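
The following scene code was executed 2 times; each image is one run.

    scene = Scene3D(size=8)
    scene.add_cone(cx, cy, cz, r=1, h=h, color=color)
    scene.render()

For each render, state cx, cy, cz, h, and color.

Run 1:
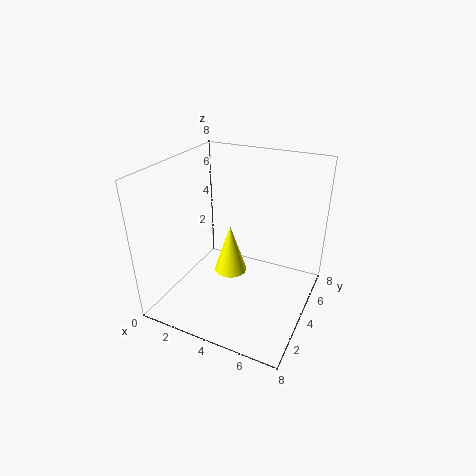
cx = 3, cy = 5, cz = 1, h = 3, color = 'yellow'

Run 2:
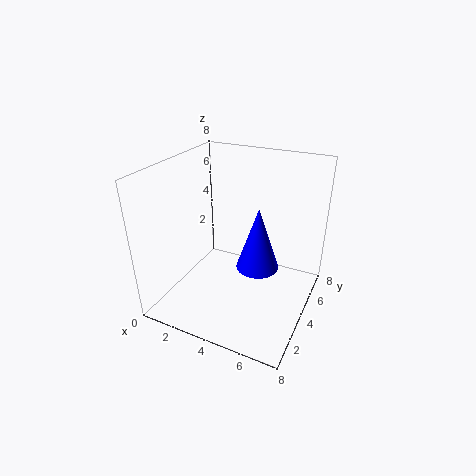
cx = 6, cy = 2, cz = 4, h = 3, color = 'blue'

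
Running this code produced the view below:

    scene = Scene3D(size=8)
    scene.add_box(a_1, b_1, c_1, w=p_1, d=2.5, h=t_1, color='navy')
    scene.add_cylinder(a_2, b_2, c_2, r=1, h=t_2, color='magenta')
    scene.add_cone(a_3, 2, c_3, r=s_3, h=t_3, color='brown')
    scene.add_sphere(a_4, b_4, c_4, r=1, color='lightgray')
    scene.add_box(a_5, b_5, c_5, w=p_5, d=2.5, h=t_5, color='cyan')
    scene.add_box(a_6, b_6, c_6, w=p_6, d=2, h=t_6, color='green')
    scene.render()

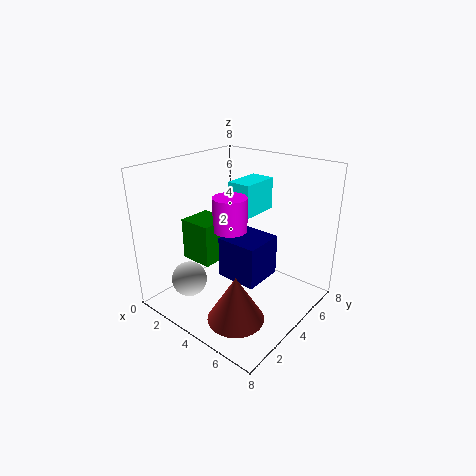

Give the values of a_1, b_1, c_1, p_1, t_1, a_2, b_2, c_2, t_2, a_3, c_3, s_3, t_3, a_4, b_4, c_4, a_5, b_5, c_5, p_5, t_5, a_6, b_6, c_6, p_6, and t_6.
a_1 = 2.5, b_1 = 4, c_1 = 1, p_1 = 2.5, t_1 = 2.5, a_2 = 3, b_2 = 4.5, c_2 = 4, t_2 = 2, a_3 = 5.5, c_3 = 0.5, s_3 = 1.5, t_3 = 2.5, a_4 = 2, b_4 = 2, c_4 = 1.5, a_5 = 2, b_5 = 5.5, c_5 = 4.5, p_5 = 1.5, t_5 = 2, a_6 = 0.5, b_6 = 3, c_6 = 2, p_6 = 2, t_6 = 2.5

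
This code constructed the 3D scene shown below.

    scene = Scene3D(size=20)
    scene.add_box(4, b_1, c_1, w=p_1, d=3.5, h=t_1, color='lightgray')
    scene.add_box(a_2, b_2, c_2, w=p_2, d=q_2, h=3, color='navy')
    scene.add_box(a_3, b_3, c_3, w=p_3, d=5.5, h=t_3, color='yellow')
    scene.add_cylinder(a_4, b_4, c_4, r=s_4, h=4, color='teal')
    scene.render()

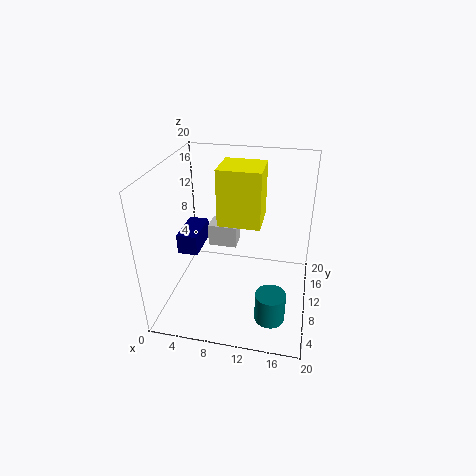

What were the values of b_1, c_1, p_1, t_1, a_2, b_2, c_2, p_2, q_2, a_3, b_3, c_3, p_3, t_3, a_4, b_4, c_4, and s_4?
b_1 = 15; c_1 = 5; p_1 = 4.5; t_1 = 3.5; a_2 = 1; b_2 = 9.5; c_2 = 6.5; p_2 = 3; q_2 = 6; a_3 = 7; b_3 = 10; c_3 = 11.5; p_3 = 6; t_3 = 8; a_4 = 15.5; b_4 = 4.5; c_4 = 1.5; s_4 = 2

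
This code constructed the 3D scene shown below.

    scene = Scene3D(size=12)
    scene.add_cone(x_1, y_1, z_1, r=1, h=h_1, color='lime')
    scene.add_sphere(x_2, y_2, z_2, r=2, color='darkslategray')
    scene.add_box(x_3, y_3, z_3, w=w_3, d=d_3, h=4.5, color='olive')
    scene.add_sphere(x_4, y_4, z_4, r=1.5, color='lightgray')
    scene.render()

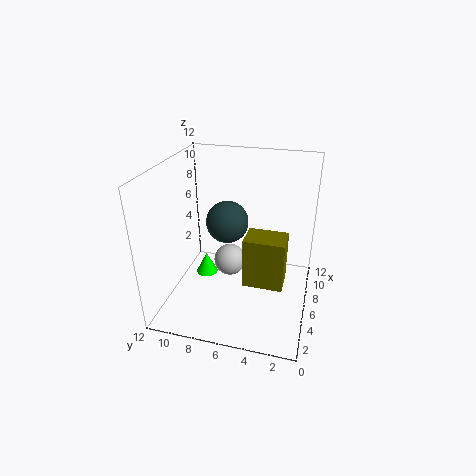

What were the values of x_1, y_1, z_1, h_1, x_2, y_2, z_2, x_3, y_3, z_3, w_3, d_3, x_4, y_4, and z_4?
x_1 = 7.5
y_1 = 9.5
z_1 = 1
h_1 = 2
x_2 = 9.5
y_2 = 8
z_2 = 5.5
x_3 = 5.5
y_3 = 2
z_3 = 1.5
w_3 = 2.5
d_3 = 3.5
x_4 = 8.5
y_4 = 7.5
z_4 = 2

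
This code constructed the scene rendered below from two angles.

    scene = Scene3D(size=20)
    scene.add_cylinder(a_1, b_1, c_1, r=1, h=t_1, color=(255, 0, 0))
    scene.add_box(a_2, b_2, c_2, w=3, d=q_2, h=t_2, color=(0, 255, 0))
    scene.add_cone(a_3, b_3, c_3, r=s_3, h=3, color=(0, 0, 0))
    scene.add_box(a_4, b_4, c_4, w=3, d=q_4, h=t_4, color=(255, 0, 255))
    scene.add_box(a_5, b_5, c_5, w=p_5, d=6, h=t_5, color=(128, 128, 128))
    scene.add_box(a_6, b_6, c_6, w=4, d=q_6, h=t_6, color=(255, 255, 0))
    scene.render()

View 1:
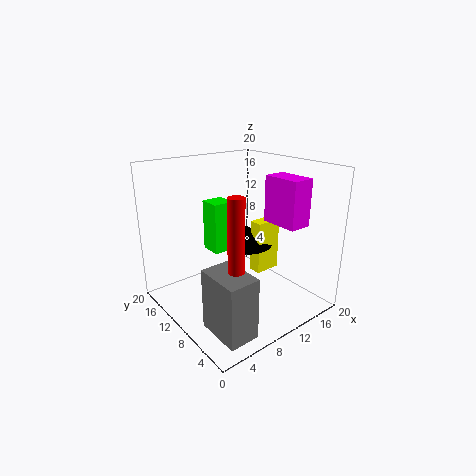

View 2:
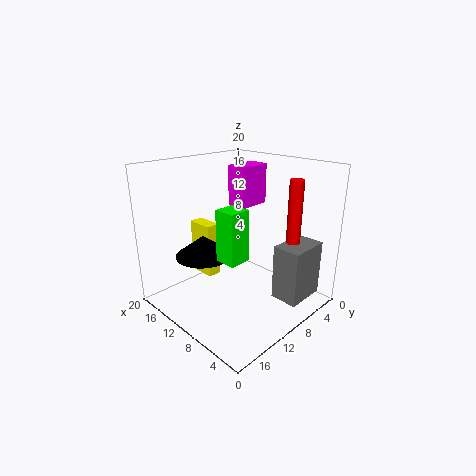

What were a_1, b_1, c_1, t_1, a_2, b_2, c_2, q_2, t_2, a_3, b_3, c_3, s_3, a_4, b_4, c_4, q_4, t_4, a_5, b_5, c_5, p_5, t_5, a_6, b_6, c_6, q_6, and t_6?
a_1 = 5; b_1 = 4; c_1 = 8; t_1 = 10; a_2 = 7; b_2 = 11; c_2 = 8; q_2 = 3; t_2 = 7; a_3 = 14; b_3 = 13; c_3 = 7; s_3 = 4; a_4 = 12; b_4 = 2; c_4 = 13; q_4 = 5; t_4 = 6; a_5 = 2; b_5 = 1; c_5 = 1; p_5 = 4; t_5 = 8; a_6 = 14; b_6 = 10; c_6 = 3; q_6 = 2; t_6 = 8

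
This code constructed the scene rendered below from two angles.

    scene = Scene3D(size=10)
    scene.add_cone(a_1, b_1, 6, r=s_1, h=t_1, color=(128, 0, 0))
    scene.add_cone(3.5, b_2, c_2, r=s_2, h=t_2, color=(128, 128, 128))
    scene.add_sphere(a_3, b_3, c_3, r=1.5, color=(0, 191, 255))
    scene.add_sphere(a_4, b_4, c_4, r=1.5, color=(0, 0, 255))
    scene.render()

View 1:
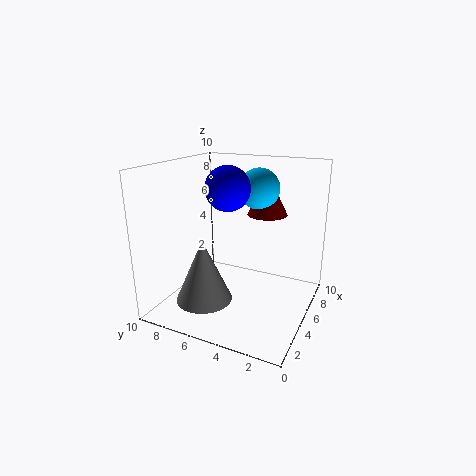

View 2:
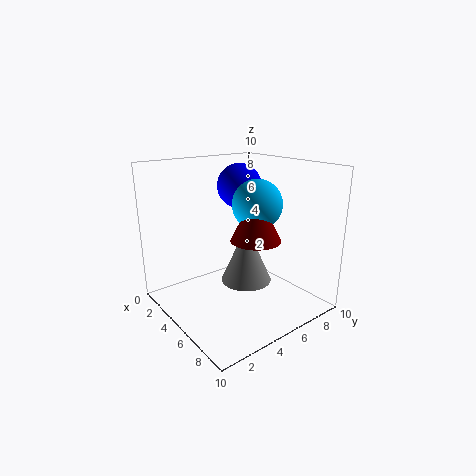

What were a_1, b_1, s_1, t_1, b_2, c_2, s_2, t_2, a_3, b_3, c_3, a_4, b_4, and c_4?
a_1 = 8; b_1 = 4; s_1 = 1.5; t_1 = 3; b_2 = 7; c_2 = 0.5; s_2 = 2; t_2 = 4.5; a_3 = 7.5; b_3 = 4.5; c_3 = 8; a_4 = 4.5; b_4 = 5.5; c_4 = 8.5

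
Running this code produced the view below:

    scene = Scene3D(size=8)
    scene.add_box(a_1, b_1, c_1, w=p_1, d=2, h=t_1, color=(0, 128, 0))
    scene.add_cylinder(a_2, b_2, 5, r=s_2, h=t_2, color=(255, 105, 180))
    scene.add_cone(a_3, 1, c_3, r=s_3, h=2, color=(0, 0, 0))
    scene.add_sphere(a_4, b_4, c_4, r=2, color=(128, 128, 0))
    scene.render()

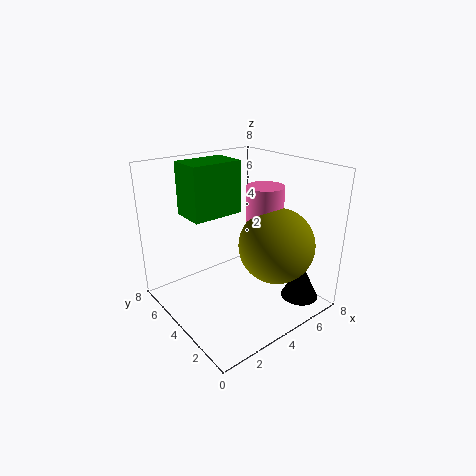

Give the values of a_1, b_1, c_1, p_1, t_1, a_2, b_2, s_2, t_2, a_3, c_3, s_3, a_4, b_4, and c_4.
a_1 = 2
b_1 = 5
c_1 = 5
p_1 = 3
t_1 = 3
a_2 = 5
b_2 = 3
s_2 = 1
t_2 = 2
a_3 = 6
c_3 = 1
s_3 = 1
a_4 = 5
b_4 = 2
c_4 = 4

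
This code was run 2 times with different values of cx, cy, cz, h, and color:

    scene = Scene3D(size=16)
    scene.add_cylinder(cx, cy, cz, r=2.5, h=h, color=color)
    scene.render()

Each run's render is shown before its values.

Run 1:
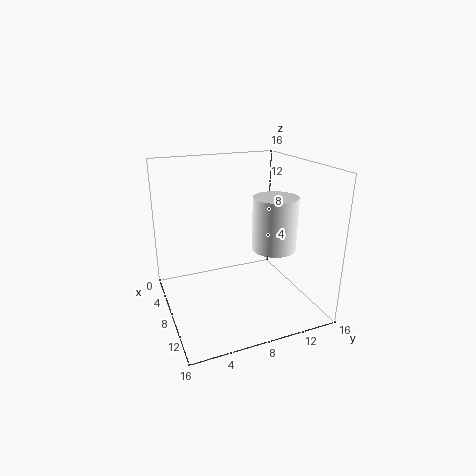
cx = 9
cy = 12
cz = 6.5
h = 6
color = 'white'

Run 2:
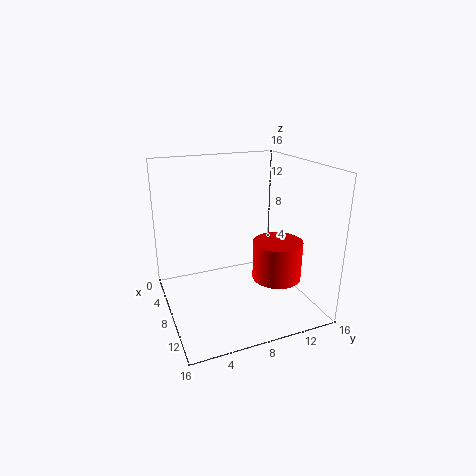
cx = 12.5
cy = 10.5
cz = 5
h = 4
color = 'red'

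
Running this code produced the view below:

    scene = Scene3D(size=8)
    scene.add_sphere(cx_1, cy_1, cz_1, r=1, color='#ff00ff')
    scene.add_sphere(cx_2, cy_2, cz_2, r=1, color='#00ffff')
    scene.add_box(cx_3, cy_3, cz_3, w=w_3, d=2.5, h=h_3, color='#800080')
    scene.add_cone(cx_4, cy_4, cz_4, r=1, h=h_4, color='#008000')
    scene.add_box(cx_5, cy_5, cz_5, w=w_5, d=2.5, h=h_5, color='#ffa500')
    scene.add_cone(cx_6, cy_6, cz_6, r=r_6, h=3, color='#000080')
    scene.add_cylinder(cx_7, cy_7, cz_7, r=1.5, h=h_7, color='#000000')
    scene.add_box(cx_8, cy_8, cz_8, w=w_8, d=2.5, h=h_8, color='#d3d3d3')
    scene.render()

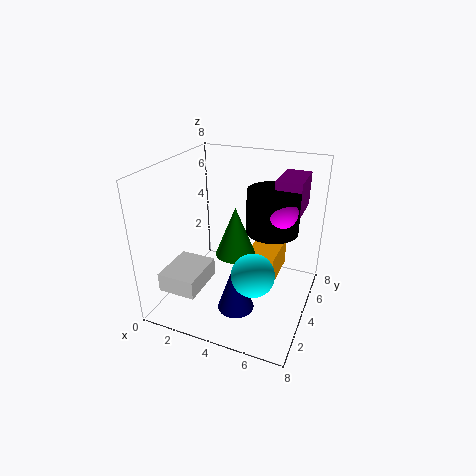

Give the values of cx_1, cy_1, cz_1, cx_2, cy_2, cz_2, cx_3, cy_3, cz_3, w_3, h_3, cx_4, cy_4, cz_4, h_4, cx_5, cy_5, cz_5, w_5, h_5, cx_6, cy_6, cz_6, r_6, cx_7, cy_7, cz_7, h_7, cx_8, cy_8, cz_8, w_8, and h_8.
cx_1 = 6, cy_1 = 5, cz_1 = 5.5, cx_2 = 6, cy_2 = 1, cz_2 = 4, cx_3 = 5.5, cy_3 = 5.5, cz_3 = 5, w_3 = 1.5, h_3 = 2, cx_4 = 4.5, cy_4 = 2.5, cz_4 = 4, h_4 = 2.5, cx_5 = 5, cy_5 = 2.5, cz_5 = 2.5, w_5 = 1.5, h_5 = 1.5, cx_6 = 4.5, cy_6 = 2.5, cz_6 = 0.5, r_6 = 1, cx_7 = 5.5, cy_7 = 5.5, cz_7 = 4, h_7 = 2.5, cx_8 = 1, cy_8 = 0.5, cz_8 = 2, w_8 = 2, h_8 = 1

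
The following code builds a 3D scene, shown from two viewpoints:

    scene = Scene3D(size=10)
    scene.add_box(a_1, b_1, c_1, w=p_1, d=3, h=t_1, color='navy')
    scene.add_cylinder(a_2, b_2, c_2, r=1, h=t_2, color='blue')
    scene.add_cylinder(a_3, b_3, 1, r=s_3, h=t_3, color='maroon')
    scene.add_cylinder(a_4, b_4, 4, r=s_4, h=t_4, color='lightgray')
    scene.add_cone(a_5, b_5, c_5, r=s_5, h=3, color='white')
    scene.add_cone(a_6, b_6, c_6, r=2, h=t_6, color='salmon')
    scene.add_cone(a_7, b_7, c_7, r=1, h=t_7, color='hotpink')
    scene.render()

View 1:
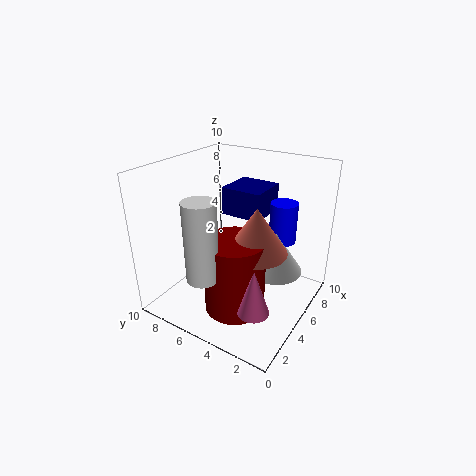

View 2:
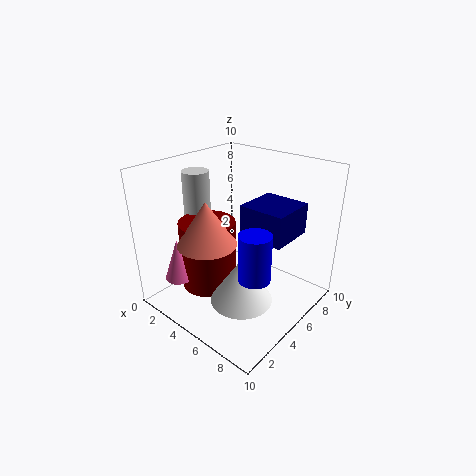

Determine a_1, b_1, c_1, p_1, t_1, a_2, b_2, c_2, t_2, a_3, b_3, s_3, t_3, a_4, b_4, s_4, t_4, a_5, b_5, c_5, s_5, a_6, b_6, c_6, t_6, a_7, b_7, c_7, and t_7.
a_1 = 6; b_1 = 4; c_1 = 6; p_1 = 3; t_1 = 2; a_2 = 8; b_2 = 3; c_2 = 4; t_2 = 3; a_3 = 3; b_3 = 4; s_3 = 2; t_3 = 5; a_4 = 1; b_4 = 5; s_4 = 1; t_4 = 5; a_5 = 7; b_5 = 3; c_5 = 2; s_5 = 2; a_6 = 4; b_6 = 3; c_6 = 5; t_6 = 3; a_7 = 2; b_7 = 2; c_7 = 2; t_7 = 3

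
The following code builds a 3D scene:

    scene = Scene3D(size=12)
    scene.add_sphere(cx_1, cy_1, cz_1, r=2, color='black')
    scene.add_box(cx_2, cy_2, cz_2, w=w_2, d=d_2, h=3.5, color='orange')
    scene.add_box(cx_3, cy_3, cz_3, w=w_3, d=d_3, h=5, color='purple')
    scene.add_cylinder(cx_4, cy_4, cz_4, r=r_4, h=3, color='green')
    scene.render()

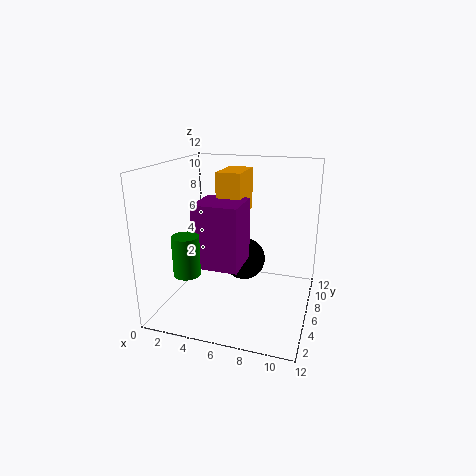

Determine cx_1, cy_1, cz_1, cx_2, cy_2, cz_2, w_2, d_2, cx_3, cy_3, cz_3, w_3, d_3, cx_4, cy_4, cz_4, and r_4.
cx_1 = 5.5
cy_1 = 9.5
cz_1 = 2.5
cx_2 = 4.5
cy_2 = 5
cz_2 = 8
w_2 = 2
d_2 = 3.5
cx_3 = 3.5
cy_3 = 2.5
cz_3 = 4.5
w_3 = 3.5
d_3 = 3.5
cx_4 = 3.5
cy_4 = 1.5
cz_4 = 4.5
r_4 = 1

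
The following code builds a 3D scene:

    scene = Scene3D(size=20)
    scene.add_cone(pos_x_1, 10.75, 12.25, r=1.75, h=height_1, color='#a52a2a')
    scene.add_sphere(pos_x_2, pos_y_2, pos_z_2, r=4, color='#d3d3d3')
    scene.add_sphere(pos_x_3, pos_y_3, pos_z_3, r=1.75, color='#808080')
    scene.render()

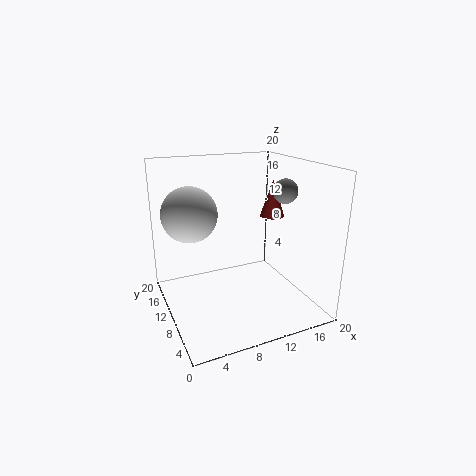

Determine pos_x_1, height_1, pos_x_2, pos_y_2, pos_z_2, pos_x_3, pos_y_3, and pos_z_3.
pos_x_1 = 15.75
height_1 = 5.25
pos_x_2 = 4.5
pos_y_2 = 14.5
pos_z_2 = 12.75
pos_x_3 = 17
pos_y_3 = 9.5
pos_z_3 = 16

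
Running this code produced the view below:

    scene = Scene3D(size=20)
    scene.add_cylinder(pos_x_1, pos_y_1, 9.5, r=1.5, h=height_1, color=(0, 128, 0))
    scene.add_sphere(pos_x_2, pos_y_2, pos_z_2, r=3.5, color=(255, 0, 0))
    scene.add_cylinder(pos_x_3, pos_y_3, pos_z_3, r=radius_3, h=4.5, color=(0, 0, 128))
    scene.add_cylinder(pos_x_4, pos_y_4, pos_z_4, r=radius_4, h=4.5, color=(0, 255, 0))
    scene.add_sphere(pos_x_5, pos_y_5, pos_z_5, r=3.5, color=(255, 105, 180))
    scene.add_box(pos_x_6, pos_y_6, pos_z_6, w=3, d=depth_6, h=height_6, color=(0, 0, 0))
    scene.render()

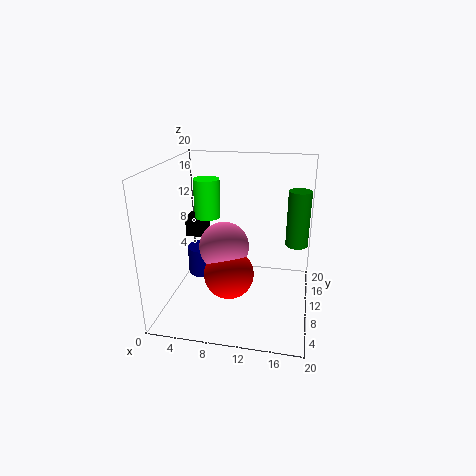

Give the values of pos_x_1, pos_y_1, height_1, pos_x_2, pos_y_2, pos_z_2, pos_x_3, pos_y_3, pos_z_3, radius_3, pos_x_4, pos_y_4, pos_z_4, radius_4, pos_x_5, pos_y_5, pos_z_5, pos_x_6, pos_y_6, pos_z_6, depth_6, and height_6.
pos_x_1 = 18; pos_y_1 = 10.5; height_1 = 7.5; pos_x_2 = 9; pos_y_2 = 8.5; pos_z_2 = 5; pos_x_3 = 3; pos_y_3 = 15.5; pos_z_3 = 1; radius_3 = 2.5; pos_x_4 = 7.5; pos_y_4 = 4.5; pos_z_4 = 15; radius_4 = 1.5; pos_x_5 = 8; pos_y_5 = 10; pos_z_5 = 8.5; pos_x_6 = 1; pos_y_6 = 13.5; pos_z_6 = 8; depth_6 = 3; height_6 = 3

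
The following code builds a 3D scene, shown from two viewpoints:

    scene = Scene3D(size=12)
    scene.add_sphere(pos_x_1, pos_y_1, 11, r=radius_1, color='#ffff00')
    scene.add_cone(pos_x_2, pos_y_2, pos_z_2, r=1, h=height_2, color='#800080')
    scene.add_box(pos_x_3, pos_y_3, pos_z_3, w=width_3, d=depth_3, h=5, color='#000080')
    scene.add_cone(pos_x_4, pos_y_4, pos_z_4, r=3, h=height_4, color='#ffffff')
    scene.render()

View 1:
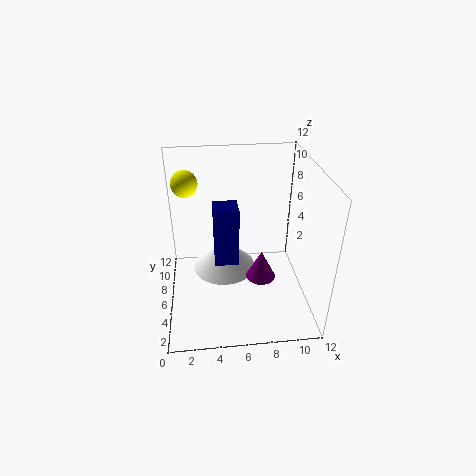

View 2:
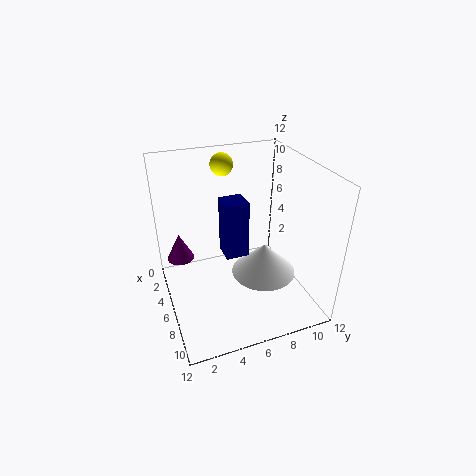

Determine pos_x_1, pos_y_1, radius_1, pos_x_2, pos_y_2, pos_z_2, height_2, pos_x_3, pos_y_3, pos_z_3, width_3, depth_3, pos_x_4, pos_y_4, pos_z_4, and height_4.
pos_x_1 = 2; pos_y_1 = 6; radius_1 = 1; pos_x_2 = 7; pos_y_2 = 1; pos_z_2 = 6; height_2 = 2; pos_x_3 = 4; pos_y_3 = 5; pos_z_3 = 4; width_3 = 2; depth_3 = 2; pos_x_4 = 5; pos_y_4 = 9; pos_z_4 = 1; height_4 = 3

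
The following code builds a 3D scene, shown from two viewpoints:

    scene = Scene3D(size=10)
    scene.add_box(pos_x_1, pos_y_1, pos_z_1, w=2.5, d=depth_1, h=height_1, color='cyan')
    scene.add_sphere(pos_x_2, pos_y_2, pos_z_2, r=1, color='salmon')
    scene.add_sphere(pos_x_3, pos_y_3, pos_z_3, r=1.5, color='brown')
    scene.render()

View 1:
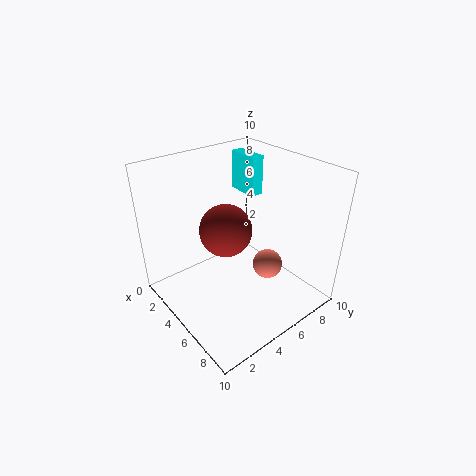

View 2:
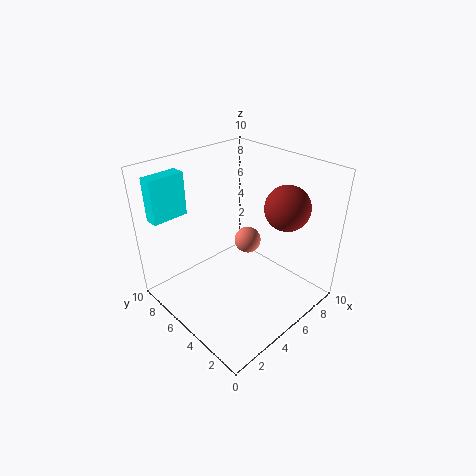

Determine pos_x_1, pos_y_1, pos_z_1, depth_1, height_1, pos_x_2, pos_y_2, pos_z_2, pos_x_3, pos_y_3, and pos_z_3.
pos_x_1 = 0.5, pos_y_1 = 8, pos_z_1 = 6.5, depth_1 = 1, height_1 = 3, pos_x_2 = 7, pos_y_2 = 6, pos_z_2 = 3.5, pos_x_3 = 7, pos_y_3 = 2.5, pos_z_3 = 7.5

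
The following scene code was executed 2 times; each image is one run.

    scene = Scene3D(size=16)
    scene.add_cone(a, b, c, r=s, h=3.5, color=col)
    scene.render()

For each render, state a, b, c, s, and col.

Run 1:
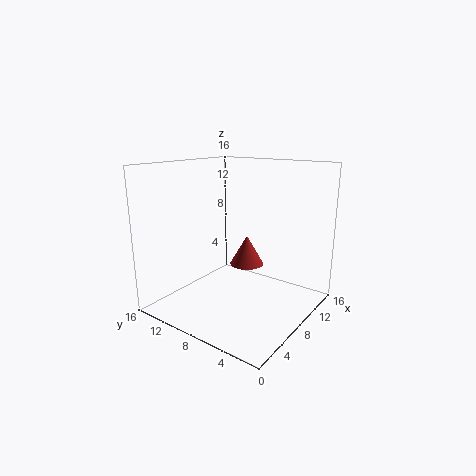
a = 10.5
b = 8.5
c = 4
s = 2
col = 'brown'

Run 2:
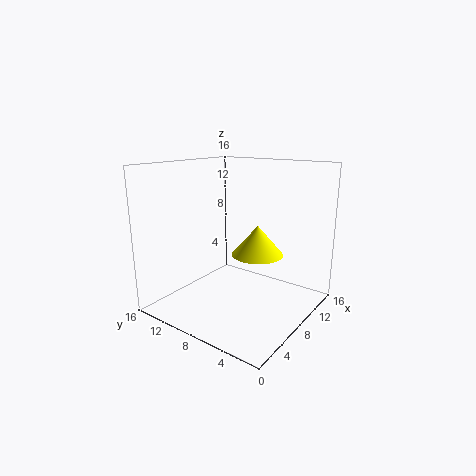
a = 10.5
b = 7
c = 5.5
s = 3
col = 'yellow'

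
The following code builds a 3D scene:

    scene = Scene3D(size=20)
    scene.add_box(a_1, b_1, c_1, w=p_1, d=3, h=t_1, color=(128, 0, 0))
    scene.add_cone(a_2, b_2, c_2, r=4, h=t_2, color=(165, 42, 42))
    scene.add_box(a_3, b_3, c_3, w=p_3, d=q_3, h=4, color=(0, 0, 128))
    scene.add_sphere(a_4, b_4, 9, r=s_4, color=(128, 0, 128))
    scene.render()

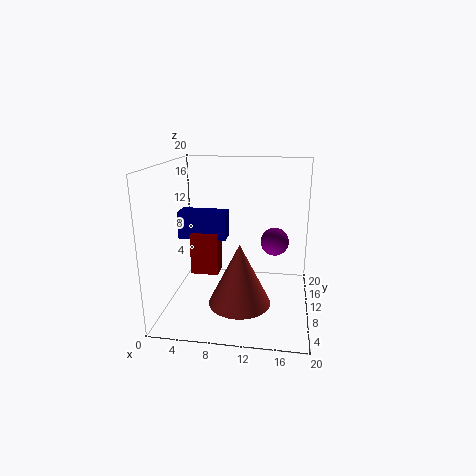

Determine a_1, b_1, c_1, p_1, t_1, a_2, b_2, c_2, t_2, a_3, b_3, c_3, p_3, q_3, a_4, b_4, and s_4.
a_1 = 3; b_1 = 10; c_1 = 4; p_1 = 4; t_1 = 6; a_2 = 11; b_2 = 5; c_2 = 3; t_2 = 8; a_3 = 1; b_3 = 11; c_3 = 9; p_3 = 7; q_3 = 3; a_4 = 15; b_4 = 12; s_4 = 2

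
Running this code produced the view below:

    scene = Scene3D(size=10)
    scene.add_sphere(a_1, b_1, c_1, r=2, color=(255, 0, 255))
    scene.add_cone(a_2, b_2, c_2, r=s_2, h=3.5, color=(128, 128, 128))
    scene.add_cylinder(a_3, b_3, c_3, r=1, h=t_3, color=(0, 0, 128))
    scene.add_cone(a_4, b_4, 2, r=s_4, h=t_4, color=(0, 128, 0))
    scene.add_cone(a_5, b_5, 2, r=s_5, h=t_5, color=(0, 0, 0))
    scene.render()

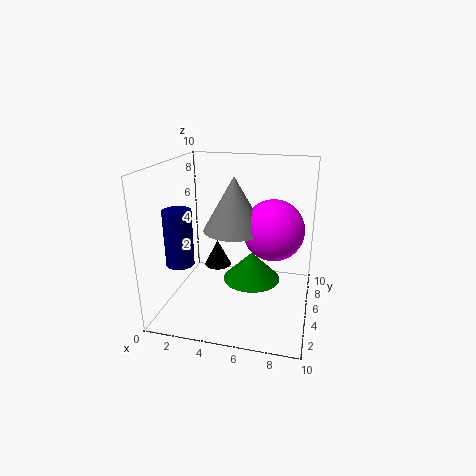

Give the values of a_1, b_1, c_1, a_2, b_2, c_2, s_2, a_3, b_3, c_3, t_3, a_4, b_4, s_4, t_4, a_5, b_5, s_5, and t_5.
a_1 = 7.5
b_1 = 4.5
c_1 = 6
a_2 = 5
b_2 = 4
c_2 = 6
s_2 = 2
a_3 = 1
b_3 = 4
c_3 = 3
t_3 = 4
a_4 = 6
b_4 = 5
s_4 = 2
t_4 = 2
a_5 = 3
b_5 = 6.5
s_5 = 1
t_5 = 2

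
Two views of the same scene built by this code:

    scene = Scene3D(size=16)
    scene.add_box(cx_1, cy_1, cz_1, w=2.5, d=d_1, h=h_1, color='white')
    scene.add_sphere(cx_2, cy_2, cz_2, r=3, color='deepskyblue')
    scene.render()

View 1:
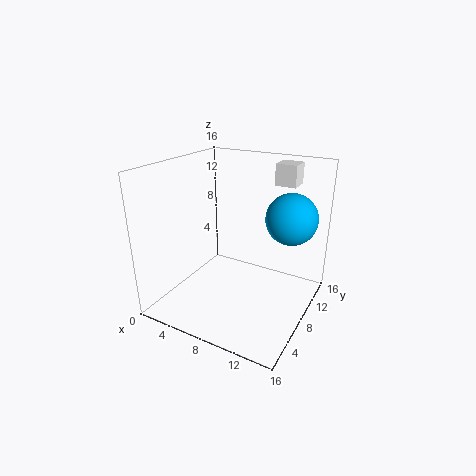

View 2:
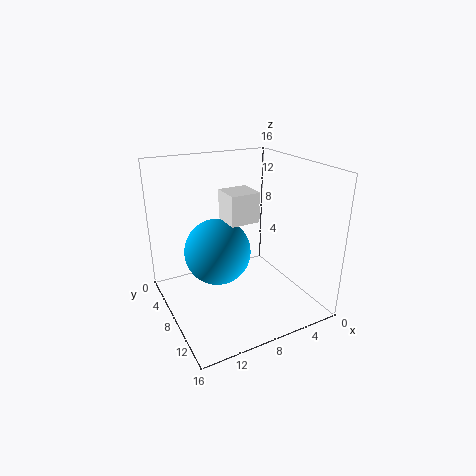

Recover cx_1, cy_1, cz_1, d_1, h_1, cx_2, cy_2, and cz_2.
cx_1 = 10
cy_1 = 13
cz_1 = 13
d_1 = 2.5
h_1 = 2.5
cx_2 = 12.5
cy_2 = 12.5
cz_2 = 9.5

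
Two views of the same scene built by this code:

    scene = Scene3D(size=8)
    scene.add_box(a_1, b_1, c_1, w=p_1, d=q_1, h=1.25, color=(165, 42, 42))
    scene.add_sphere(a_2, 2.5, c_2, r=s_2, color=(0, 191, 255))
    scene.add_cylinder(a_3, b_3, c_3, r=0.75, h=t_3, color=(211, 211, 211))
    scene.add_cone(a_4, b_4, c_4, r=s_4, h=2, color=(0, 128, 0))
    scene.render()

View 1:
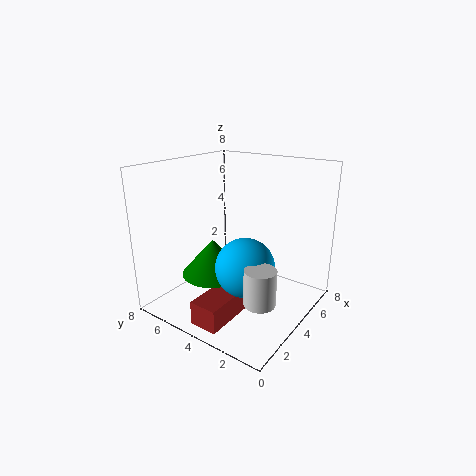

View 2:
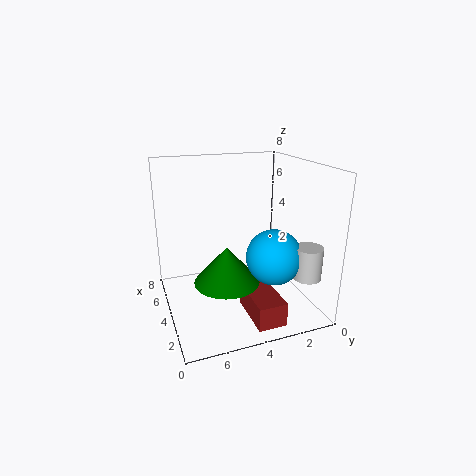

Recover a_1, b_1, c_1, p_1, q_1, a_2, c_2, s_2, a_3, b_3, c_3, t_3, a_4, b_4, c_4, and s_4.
a_1 = 0.25
b_1 = 2.75
c_1 = 0.5
p_1 = 2.75
q_1 = 1.5
a_2 = 2.5
c_2 = 3.25
s_2 = 1.5
a_3 = 1.5
b_3 = 1
c_3 = 2.25
t_3 = 1.75
a_4 = 3
b_4 = 5
c_4 = 2
s_4 = 1.75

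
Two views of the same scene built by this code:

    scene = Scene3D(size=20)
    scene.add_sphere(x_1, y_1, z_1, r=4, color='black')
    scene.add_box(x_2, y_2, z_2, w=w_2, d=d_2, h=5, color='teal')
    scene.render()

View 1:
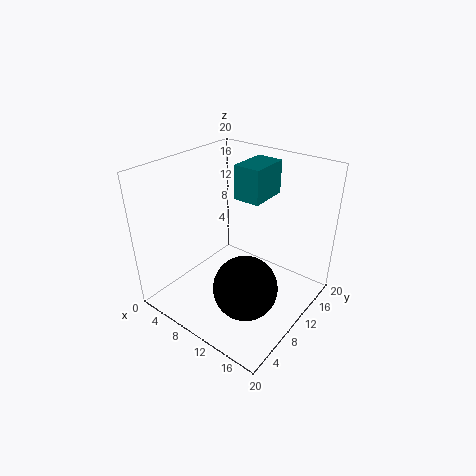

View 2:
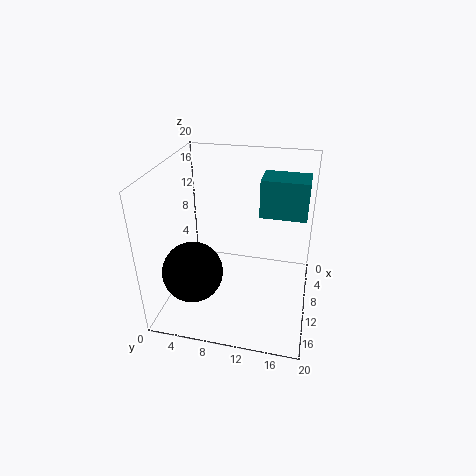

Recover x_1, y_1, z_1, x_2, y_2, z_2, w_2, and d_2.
x_1 = 15; y_1 = 5; z_1 = 7; x_2 = 7; y_2 = 13; z_2 = 14; w_2 = 4; d_2 = 6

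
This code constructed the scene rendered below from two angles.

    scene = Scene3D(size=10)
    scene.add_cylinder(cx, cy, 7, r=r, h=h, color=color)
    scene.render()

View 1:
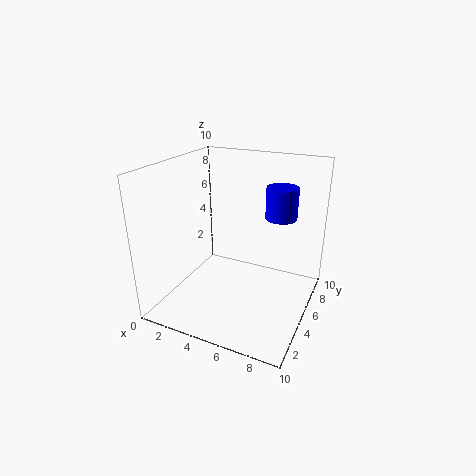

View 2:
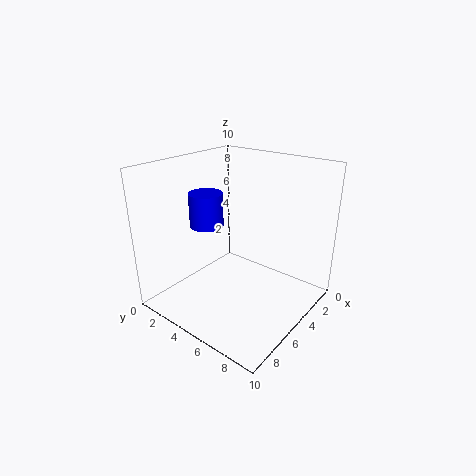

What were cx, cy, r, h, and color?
cx = 8; cy = 5; r = 1; h = 2; color = 'blue'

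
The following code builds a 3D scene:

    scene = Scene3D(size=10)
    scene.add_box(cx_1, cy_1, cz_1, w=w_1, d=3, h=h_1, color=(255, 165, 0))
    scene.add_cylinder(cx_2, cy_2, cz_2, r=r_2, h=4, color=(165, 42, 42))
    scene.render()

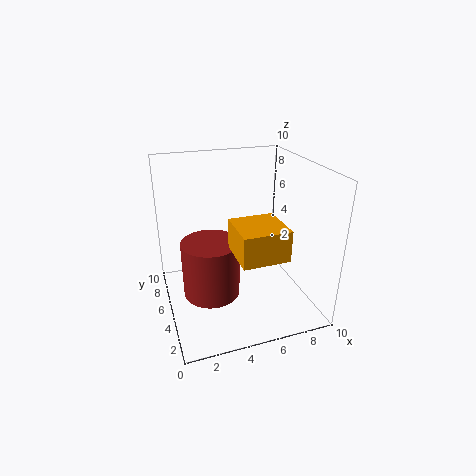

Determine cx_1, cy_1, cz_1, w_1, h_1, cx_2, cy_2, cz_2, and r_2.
cx_1 = 4, cy_1 = 1, cz_1 = 5, w_1 = 3, h_1 = 2, cx_2 = 3, cy_2 = 5, cz_2 = 1, r_2 = 2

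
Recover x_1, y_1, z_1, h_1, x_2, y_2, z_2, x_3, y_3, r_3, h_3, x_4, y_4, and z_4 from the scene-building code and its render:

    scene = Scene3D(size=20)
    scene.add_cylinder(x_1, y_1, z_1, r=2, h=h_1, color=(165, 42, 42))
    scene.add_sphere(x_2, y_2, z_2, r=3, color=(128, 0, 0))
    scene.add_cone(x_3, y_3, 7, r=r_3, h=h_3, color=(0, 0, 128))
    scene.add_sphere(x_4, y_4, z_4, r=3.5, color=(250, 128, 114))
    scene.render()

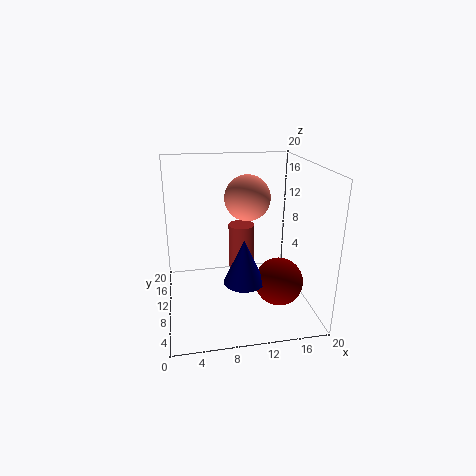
x_1 = 11.5
y_1 = 15
z_1 = 3
h_1 = 7
x_2 = 14
y_2 = 3.5
z_2 = 6.5
x_3 = 9.5
y_3 = 3.5
r_3 = 2.5
h_3 = 5.5
x_4 = 12.5
y_4 = 15.5
z_4 = 14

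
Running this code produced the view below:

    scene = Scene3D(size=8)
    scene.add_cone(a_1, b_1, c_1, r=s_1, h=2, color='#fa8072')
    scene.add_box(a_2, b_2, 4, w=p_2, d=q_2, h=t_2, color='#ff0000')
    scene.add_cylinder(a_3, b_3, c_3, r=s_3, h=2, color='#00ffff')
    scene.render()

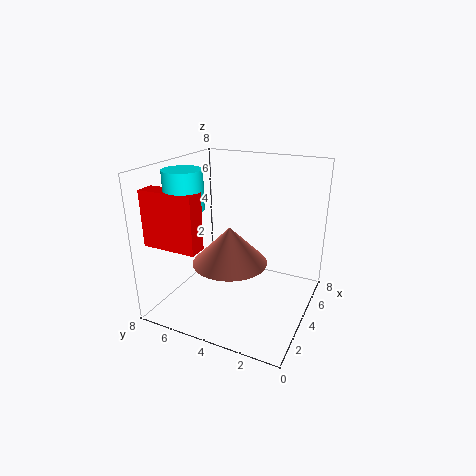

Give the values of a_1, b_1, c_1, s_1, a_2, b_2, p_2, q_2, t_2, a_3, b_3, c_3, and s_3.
a_1 = 3, b_1 = 4, c_1 = 3, s_1 = 2, a_2 = 1, b_2 = 5, p_2 = 1, q_2 = 3, t_2 = 3, a_3 = 2, b_3 = 6, c_3 = 6, s_3 = 1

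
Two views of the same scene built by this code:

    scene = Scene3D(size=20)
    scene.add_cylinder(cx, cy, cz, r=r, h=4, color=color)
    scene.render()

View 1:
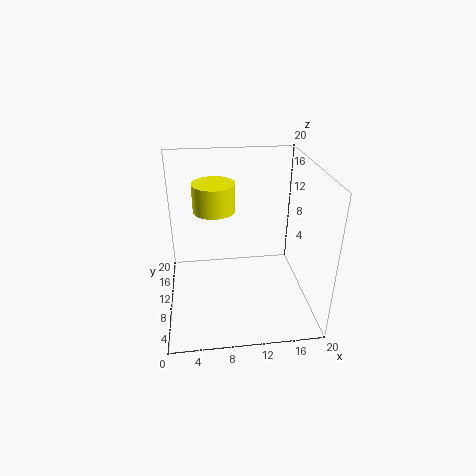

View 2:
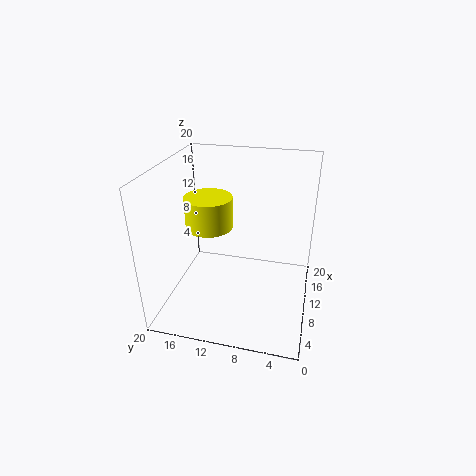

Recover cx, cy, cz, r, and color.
cx = 7, cy = 13, cz = 13, r = 3, color = 'yellow'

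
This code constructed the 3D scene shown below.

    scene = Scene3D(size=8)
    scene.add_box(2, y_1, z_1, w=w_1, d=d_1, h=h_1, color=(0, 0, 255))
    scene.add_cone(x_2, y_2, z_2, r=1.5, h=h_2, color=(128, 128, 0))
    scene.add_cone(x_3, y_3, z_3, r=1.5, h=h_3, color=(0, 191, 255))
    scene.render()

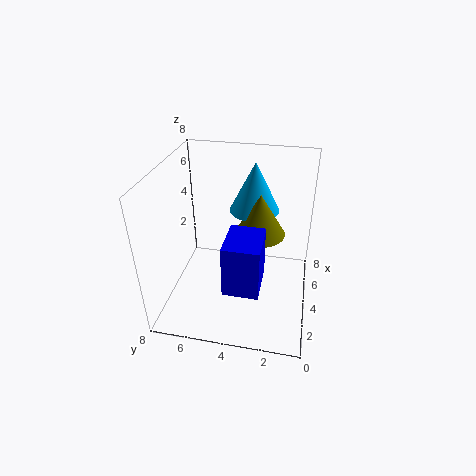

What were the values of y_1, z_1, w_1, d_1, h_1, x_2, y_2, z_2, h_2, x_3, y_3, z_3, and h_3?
y_1 = 2.5, z_1 = 1.5, w_1 = 2.5, d_1 = 2, h_1 = 3, x_2 = 5.5, y_2 = 3, z_2 = 3.5, h_2 = 2.5, x_3 = 6.5, y_3 = 3.5, z_3 = 4.5, h_3 = 3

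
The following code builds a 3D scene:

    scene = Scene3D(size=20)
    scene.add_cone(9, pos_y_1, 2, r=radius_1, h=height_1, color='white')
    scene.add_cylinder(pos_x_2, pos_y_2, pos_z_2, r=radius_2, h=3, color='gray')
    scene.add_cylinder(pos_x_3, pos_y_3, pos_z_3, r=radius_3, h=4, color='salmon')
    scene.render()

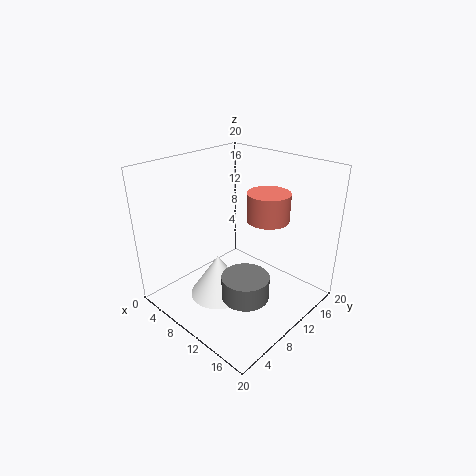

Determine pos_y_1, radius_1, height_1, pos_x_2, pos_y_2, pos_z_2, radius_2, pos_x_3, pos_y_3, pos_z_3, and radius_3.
pos_y_1 = 7
radius_1 = 4
height_1 = 6
pos_x_2 = 15
pos_y_2 = 6
pos_z_2 = 5
radius_2 = 3
pos_x_3 = 12
pos_y_3 = 14
pos_z_3 = 12
radius_3 = 3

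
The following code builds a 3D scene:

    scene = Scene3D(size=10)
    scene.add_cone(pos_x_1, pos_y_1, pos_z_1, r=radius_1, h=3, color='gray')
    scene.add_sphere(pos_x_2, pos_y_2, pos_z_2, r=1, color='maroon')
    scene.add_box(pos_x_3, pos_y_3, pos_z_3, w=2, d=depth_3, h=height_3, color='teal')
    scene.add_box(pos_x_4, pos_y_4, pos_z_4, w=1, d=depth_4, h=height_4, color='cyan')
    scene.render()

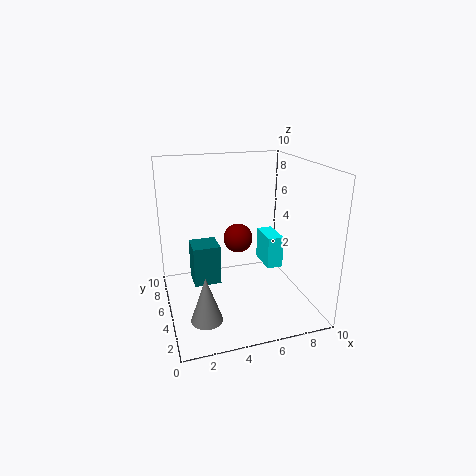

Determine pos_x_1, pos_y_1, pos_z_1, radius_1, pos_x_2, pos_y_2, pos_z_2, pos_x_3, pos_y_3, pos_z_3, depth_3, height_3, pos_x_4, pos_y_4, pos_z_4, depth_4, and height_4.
pos_x_1 = 2
pos_y_1 = 2
pos_z_1 = 1
radius_1 = 1
pos_x_2 = 5
pos_y_2 = 5
pos_z_2 = 5
pos_x_3 = 2
pos_y_3 = 6
pos_z_3 = 1
depth_3 = 2
height_3 = 3
pos_x_4 = 6
pos_y_4 = 2
pos_z_4 = 4
depth_4 = 2
height_4 = 2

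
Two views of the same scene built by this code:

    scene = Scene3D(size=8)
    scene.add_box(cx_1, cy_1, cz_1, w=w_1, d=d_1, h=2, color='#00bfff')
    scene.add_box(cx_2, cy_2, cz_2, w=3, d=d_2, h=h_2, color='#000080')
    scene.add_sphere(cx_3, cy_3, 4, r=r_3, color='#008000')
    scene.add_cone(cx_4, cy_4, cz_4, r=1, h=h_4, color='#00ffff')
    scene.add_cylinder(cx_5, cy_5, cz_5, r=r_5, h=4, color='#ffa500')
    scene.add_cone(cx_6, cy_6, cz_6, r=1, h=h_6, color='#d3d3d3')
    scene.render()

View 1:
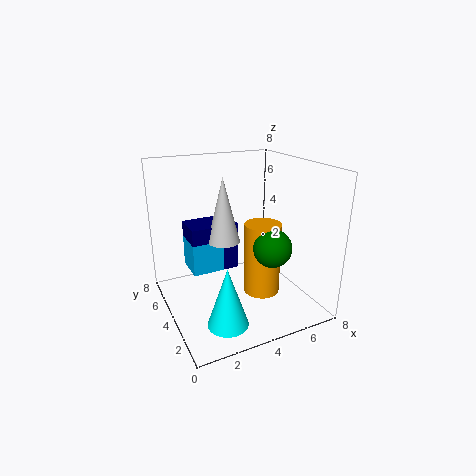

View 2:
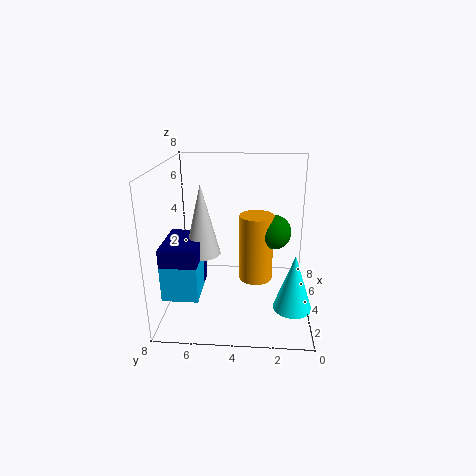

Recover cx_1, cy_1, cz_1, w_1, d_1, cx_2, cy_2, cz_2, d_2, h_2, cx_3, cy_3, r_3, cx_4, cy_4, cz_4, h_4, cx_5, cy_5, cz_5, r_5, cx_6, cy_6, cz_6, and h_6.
cx_1 = 2, cy_1 = 6, cz_1 = 1, w_1 = 2, d_1 = 2, cx_2 = 2, cy_2 = 6, cz_2 = 1, d_2 = 2, h_2 = 3, cx_3 = 5, cy_3 = 2, r_3 = 1, cx_4 = 2, cy_4 = 1, cz_4 = 1, h_4 = 3, cx_5 = 5, cy_5 = 3, cz_5 = 1, r_5 = 1, cx_6 = 4, cy_6 = 6, cz_6 = 3, h_6 = 4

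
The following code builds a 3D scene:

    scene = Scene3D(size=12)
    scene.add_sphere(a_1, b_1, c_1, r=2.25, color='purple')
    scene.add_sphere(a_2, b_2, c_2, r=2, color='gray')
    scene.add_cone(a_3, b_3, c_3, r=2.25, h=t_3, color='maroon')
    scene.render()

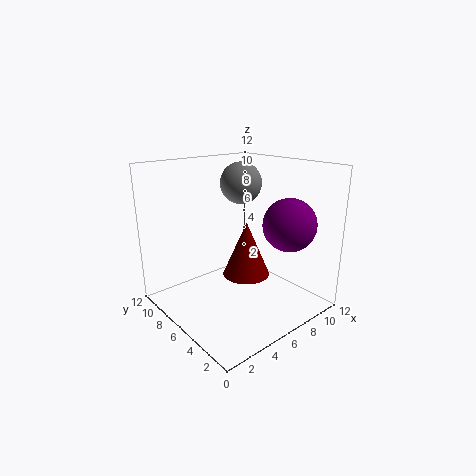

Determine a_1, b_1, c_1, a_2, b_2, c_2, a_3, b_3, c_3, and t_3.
a_1 = 9.5
b_1 = 3.5
c_1 = 7
a_2 = 9.75
b_2 = 10
c_2 = 9.5
a_3 = 8.75
b_3 = 8
c_3 = 1
t_3 = 5.25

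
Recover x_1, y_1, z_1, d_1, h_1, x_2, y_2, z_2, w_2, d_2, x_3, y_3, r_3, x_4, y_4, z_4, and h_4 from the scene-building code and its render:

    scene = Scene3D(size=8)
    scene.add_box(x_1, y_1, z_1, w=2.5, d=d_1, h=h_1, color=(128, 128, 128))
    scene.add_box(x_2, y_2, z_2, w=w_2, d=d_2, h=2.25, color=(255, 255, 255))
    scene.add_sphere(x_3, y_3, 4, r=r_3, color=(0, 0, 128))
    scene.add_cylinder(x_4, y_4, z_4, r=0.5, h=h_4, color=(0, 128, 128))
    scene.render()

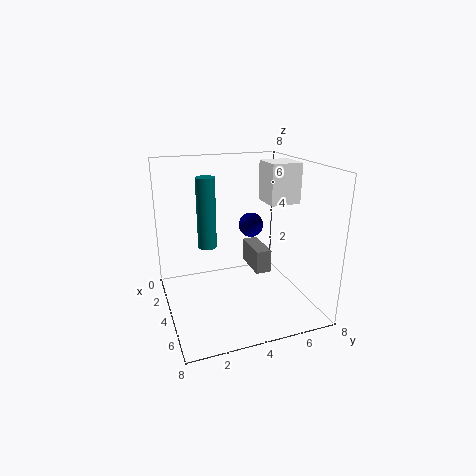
x_1 = 0.25, y_1 = 5.75, z_1 = 0.75, d_1 = 1, h_1 = 1.5, x_2 = 2.75, y_2 = 5.75, z_2 = 5.75, w_2 = 1.75, d_2 = 1.75, x_3 = 2.25, y_3 = 5.5, r_3 = 0.75, x_4 = 4, y_4 = 2.25, z_4 = 3.75, h_4 = 3.75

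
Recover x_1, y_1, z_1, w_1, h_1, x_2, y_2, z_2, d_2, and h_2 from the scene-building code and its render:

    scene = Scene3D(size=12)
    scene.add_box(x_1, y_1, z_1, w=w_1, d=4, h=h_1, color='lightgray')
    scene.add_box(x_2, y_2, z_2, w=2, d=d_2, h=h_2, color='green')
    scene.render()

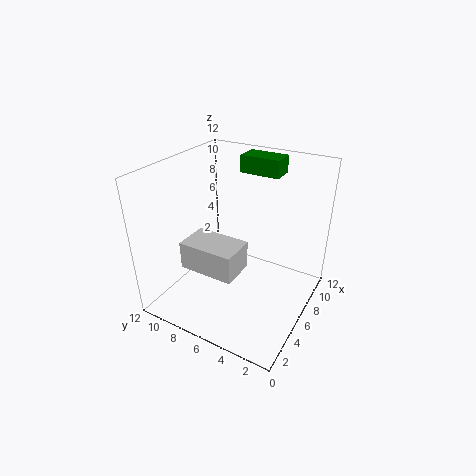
x_1 = 0.5, y_1 = 3.5, z_1 = 6, w_1 = 2.5, h_1 = 2, x_2 = 9, y_2 = 4, z_2 = 10.5, d_2 = 3.5, h_2 = 1.5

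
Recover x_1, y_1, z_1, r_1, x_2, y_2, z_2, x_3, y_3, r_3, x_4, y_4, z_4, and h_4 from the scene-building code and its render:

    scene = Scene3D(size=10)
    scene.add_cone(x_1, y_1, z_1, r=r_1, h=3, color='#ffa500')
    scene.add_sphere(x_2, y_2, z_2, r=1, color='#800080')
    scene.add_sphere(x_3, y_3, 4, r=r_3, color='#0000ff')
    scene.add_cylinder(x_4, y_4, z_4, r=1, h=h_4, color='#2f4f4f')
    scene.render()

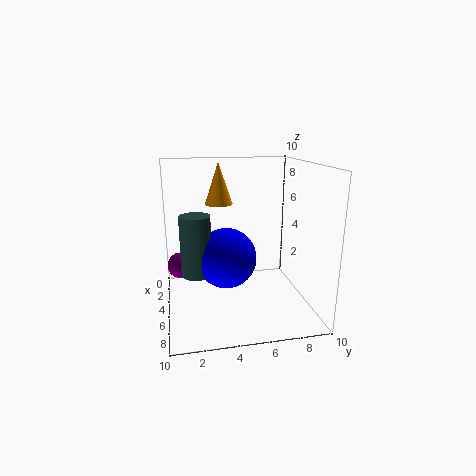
x_1 = 3
y_1 = 4
z_1 = 7
r_1 = 1
x_2 = 2
y_2 = 1
z_2 = 2
x_3 = 6
y_3 = 4
r_3 = 2
x_4 = 6
y_4 = 2
z_4 = 3
h_4 = 4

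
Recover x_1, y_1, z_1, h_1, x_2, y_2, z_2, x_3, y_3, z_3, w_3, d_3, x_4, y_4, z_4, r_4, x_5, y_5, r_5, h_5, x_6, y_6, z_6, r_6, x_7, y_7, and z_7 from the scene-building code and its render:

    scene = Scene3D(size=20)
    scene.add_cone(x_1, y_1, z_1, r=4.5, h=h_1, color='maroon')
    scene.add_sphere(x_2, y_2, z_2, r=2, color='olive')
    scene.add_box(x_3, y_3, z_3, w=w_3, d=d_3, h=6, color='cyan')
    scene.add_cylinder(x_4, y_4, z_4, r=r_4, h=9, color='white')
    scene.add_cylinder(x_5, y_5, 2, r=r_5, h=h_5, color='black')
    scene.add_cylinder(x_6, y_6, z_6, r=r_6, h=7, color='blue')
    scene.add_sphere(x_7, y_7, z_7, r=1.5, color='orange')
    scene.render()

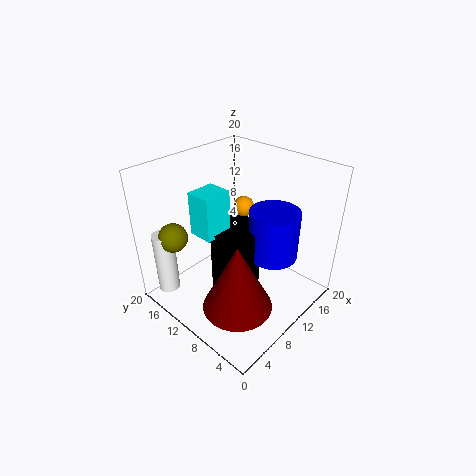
x_1 = 5; y_1 = 5.5; z_1 = 4; h_1 = 9; x_2 = 3.5; y_2 = 16; z_2 = 10.5; x_3 = 5.5; y_3 = 11; z_3 = 11; w_3 = 4; d_3 = 3.5; x_4 = 2.5; y_4 = 17; z_4 = 2; r_4 = 1.5; x_5 = 10; y_5 = 10.5; r_5 = 3.5; h_5 = 9.5; x_6 = 13.5; y_6 = 6.5; z_6 = 7; r_6 = 3.5; x_7 = 14; y_7 = 12.5; z_7 = 12.5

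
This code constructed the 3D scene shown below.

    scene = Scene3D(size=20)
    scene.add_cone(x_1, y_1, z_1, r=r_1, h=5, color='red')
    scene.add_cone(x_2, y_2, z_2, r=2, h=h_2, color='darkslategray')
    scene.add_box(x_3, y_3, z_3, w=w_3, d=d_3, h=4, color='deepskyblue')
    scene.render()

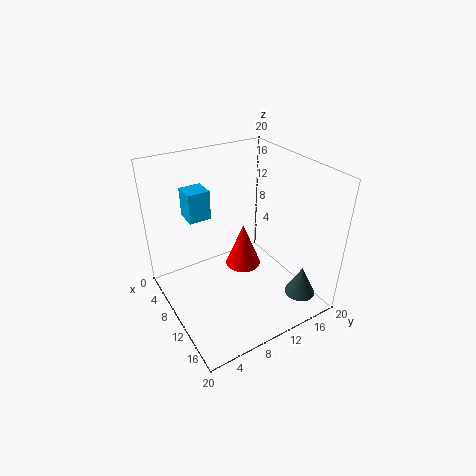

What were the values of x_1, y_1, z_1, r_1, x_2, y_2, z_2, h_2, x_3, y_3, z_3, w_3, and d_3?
x_1 = 16; y_1 = 7; z_1 = 11; r_1 = 2; x_2 = 18; y_2 = 15; z_2 = 4; h_2 = 4; x_3 = 5; y_3 = 4; z_3 = 13; w_3 = 3; d_3 = 3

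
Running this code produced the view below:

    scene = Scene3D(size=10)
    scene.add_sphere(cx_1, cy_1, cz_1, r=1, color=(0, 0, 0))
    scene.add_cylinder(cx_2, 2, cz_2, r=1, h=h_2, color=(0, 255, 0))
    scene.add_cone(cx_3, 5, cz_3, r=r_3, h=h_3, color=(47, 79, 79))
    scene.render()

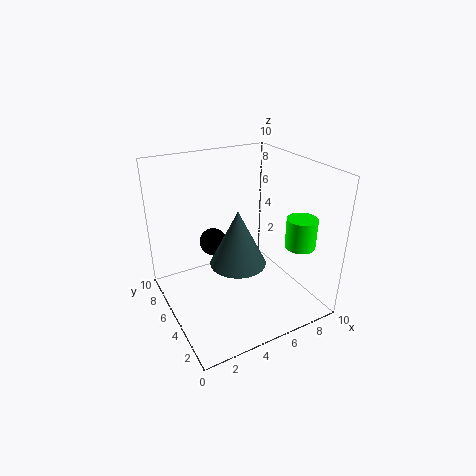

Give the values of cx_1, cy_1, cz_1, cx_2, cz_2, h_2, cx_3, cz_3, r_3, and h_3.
cx_1 = 4; cy_1 = 7; cz_1 = 4; cx_2 = 8; cz_2 = 5; h_2 = 2; cx_3 = 5; cz_3 = 3; r_3 = 2; h_3 = 4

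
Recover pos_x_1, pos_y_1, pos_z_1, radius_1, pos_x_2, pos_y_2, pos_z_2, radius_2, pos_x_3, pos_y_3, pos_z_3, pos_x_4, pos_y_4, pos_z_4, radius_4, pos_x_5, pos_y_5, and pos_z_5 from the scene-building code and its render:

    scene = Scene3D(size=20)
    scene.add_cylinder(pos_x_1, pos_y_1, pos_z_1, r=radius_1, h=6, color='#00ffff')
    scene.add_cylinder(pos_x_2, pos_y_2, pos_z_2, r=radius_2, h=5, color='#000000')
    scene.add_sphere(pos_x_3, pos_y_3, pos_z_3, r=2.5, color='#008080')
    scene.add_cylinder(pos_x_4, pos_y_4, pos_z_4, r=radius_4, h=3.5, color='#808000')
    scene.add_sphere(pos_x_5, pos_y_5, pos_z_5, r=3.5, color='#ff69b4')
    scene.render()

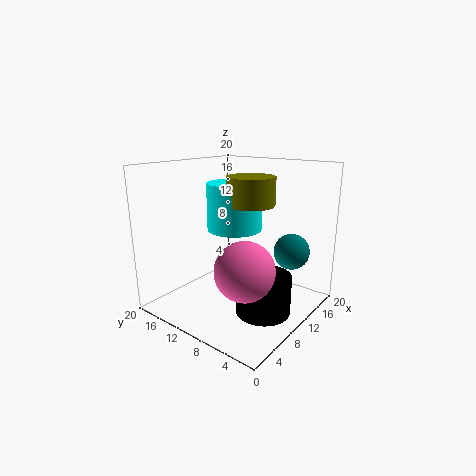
pos_x_1 = 8; pos_y_1 = 9; pos_z_1 = 12; radius_1 = 3.5; pos_x_2 = 7.5; pos_y_2 = 4; pos_z_2 = 2; radius_2 = 3.5; pos_x_3 = 14.5; pos_y_3 = 4; pos_z_3 = 8; pos_x_4 = 8; pos_y_4 = 6.5; pos_z_4 = 15.5; radius_4 = 3; pos_x_5 = 3.5; pos_y_5 = 4; pos_z_5 = 9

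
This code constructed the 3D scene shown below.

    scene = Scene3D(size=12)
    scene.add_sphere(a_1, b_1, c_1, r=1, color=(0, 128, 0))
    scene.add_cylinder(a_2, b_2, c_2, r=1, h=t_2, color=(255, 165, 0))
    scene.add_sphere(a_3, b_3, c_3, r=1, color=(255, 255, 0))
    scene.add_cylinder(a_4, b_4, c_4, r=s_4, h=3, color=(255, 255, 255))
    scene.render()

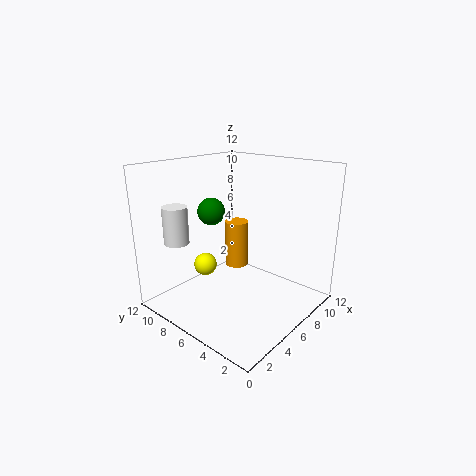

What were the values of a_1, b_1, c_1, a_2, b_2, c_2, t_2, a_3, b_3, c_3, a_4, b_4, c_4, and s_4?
a_1 = 3, b_1 = 6, c_1 = 9, a_2 = 7, b_2 = 7, c_2 = 3, t_2 = 4, a_3 = 5, b_3 = 9, c_3 = 3, a_4 = 2, b_4 = 9, c_4 = 6, s_4 = 1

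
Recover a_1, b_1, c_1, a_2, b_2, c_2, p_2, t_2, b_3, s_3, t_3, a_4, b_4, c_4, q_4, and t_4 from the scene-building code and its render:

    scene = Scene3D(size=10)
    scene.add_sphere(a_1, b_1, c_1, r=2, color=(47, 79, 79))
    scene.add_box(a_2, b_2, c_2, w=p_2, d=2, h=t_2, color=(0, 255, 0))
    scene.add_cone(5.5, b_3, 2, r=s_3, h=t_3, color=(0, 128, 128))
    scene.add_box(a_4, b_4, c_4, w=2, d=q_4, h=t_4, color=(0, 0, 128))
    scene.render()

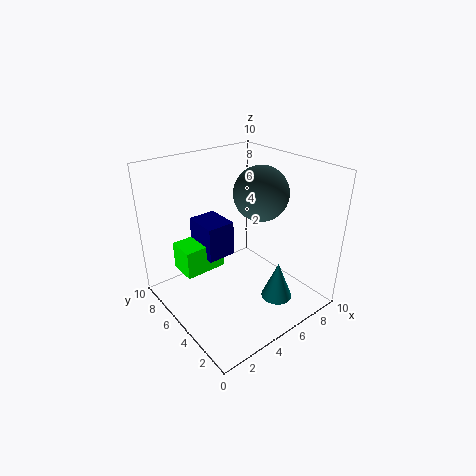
a_1 = 7.5; b_1 = 5.5; c_1 = 7.5; a_2 = 1.5; b_2 = 6; c_2 = 2.5; p_2 = 3; t_2 = 2; b_3 = 1.5; s_3 = 1; t_3 = 2.5; a_4 = 3; b_4 = 5.5; c_4 = 3.5; q_4 = 2.5; t_4 = 2.5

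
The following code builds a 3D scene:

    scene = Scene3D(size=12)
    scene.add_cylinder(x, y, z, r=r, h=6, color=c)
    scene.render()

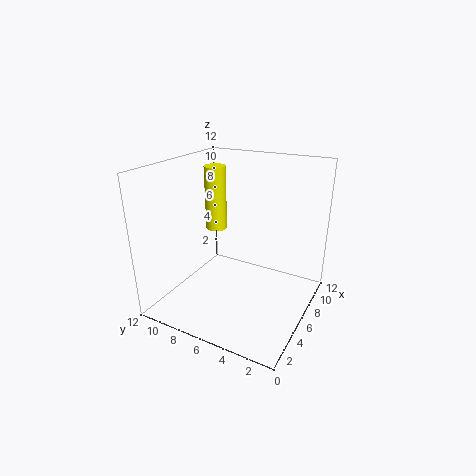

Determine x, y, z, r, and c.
x = 9, y = 10, z = 5, r = 1, c = 'yellow'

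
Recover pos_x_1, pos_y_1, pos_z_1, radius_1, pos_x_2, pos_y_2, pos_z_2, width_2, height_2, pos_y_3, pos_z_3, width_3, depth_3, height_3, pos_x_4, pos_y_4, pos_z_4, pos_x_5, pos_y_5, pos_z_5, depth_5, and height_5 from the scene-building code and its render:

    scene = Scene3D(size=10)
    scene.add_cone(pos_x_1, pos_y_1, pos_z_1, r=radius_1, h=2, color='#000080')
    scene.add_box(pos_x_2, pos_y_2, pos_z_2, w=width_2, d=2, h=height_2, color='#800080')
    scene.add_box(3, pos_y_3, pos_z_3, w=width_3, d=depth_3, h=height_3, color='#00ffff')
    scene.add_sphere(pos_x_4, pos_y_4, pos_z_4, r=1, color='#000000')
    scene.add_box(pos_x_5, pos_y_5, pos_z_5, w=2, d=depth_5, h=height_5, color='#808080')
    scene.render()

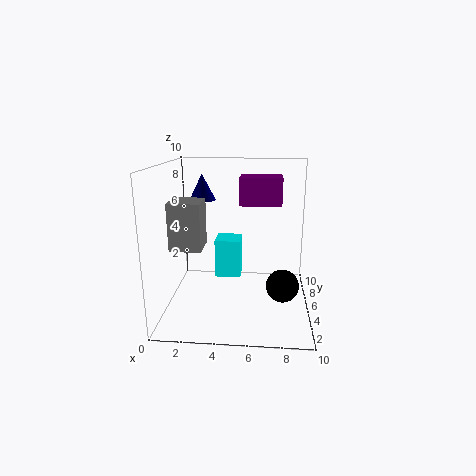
pos_x_1 = 2, pos_y_1 = 8, pos_z_1 = 7, radius_1 = 1, pos_x_2 = 5, pos_y_2 = 6, pos_z_2 = 7, width_2 = 3, height_2 = 2, pos_y_3 = 7, pos_z_3 = 1, width_3 = 2, depth_3 = 2, height_3 = 3, pos_x_4 = 8, pos_y_4 = 2, pos_z_4 = 3, pos_x_5 = 1, pos_y_5 = 2, pos_z_5 = 5, depth_5 = 2, height_5 = 3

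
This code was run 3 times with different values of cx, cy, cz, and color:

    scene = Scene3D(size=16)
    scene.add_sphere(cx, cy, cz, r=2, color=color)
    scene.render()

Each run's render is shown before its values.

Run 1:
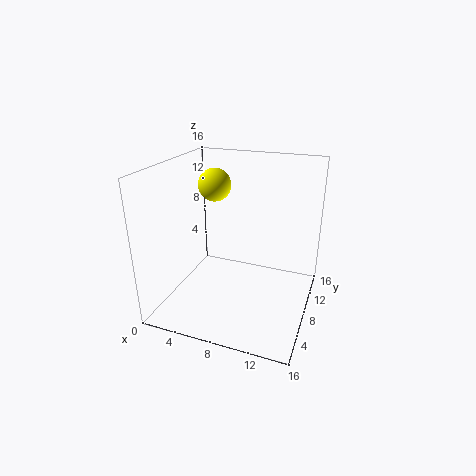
cx = 3.5; cy = 12; cz = 12.5; color = 'yellow'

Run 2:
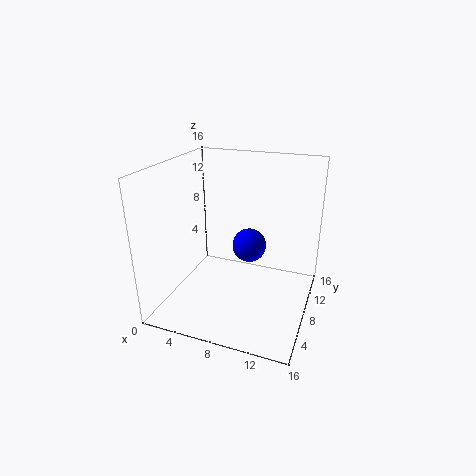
cx = 8.5; cy = 10.5; cz = 6; color = 'blue'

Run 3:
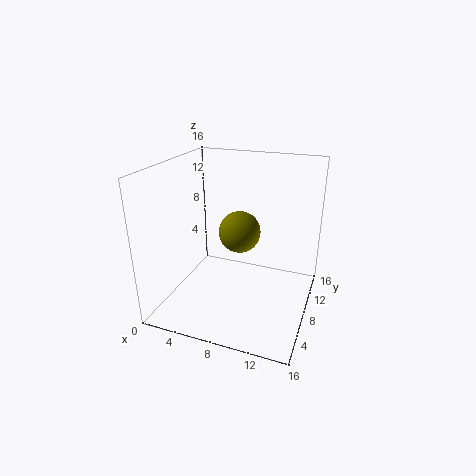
cx = 9.5; cy = 4.5; cz = 10.5; color = 'olive'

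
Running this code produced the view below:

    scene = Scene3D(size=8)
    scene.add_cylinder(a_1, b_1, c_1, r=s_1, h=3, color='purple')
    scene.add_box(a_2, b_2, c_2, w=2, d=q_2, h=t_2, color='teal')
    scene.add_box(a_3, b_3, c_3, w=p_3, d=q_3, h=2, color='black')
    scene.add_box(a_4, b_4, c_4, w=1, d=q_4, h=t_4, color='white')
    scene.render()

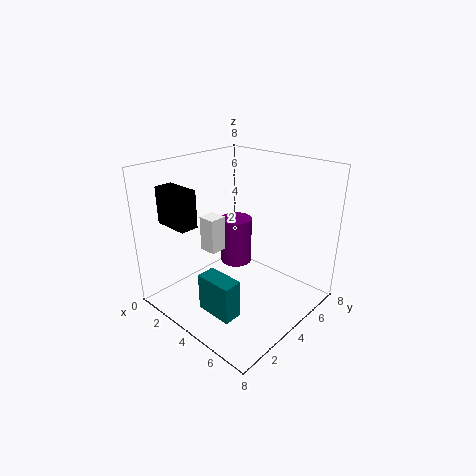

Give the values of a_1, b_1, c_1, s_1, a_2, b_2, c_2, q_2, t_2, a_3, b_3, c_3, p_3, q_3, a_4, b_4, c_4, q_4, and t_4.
a_1 = 2; b_1 = 6; c_1 = 1; s_1 = 1; a_2 = 4; b_2 = 1; c_2 = 1; q_2 = 1; t_2 = 2; a_3 = 1; b_3 = 1; c_3 = 5; p_3 = 2; q_3 = 1; a_4 = 2; b_4 = 3; c_4 = 3; q_4 = 1; t_4 = 2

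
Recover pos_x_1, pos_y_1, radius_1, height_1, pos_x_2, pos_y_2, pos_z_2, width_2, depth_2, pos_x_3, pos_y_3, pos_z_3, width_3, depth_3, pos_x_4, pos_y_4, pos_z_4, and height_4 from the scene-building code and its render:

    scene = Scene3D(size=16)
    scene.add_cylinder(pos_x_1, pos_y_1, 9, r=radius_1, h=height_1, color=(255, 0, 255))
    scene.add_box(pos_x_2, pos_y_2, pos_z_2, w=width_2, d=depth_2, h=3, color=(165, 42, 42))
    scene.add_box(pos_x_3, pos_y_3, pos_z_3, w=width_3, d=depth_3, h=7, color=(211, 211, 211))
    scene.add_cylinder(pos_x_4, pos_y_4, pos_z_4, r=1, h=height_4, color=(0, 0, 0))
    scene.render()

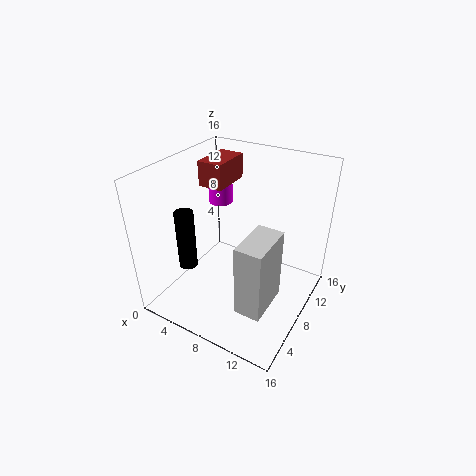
pos_x_1 = 2.5
pos_y_1 = 13
radius_1 = 1.5
height_1 = 4.5
pos_x_2 = 1.5
pos_y_2 = 10
pos_z_2 = 12
width_2 = 3
depth_2 = 5
pos_x_3 = 12
pos_y_3 = 0.5
pos_z_3 = 5.5
width_3 = 2.5
depth_3 = 4.5
pos_x_4 = 4
pos_y_4 = 4
pos_z_4 = 5.5
height_4 = 6.5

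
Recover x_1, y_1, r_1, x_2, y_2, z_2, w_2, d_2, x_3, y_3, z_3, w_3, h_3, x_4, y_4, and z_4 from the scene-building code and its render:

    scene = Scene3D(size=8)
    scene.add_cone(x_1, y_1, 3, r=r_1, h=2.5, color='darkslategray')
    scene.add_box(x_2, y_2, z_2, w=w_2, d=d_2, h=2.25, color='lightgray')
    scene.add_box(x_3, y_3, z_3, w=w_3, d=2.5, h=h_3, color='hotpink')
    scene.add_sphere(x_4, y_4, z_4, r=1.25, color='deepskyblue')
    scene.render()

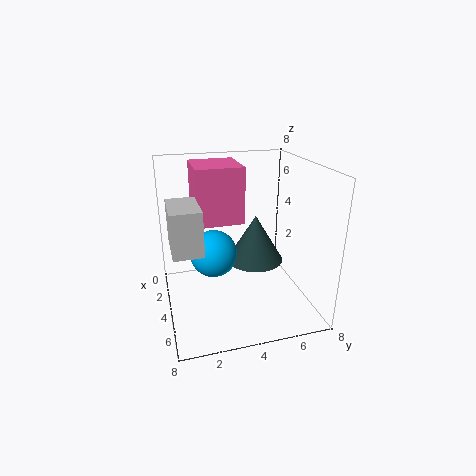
x_1 = 4.75
y_1 = 4.75
r_1 = 1.5
x_2 = 3.75
y_2 = 0.25
z_2 = 4.25
w_2 = 2.5
d_2 = 1.5
x_3 = 1.75
y_3 = 1.75
z_3 = 5
w_3 = 2.75
h_3 = 3
x_4 = 4.5
y_4 = 2.5
z_4 = 3.5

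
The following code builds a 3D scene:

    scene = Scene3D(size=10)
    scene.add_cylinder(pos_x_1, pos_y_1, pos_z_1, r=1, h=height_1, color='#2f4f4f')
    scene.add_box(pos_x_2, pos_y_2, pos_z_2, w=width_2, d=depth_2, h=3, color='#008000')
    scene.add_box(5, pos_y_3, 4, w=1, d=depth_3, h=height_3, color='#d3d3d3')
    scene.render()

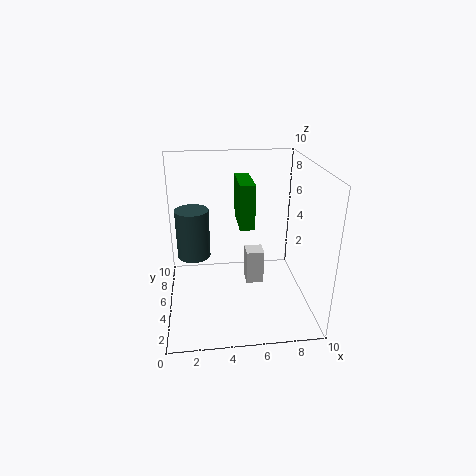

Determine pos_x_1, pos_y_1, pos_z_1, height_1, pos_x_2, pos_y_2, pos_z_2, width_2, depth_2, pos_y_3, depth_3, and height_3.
pos_x_1 = 2; pos_y_1 = 3; pos_z_1 = 5; height_1 = 3; pos_x_2 = 5; pos_y_2 = 4; pos_z_2 = 6; width_2 = 1; depth_2 = 3; pos_y_3 = 1; depth_3 = 1; height_3 = 2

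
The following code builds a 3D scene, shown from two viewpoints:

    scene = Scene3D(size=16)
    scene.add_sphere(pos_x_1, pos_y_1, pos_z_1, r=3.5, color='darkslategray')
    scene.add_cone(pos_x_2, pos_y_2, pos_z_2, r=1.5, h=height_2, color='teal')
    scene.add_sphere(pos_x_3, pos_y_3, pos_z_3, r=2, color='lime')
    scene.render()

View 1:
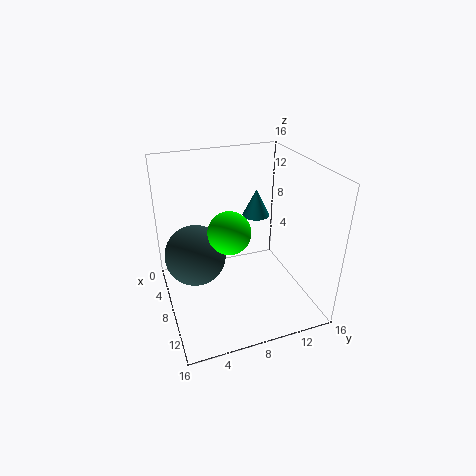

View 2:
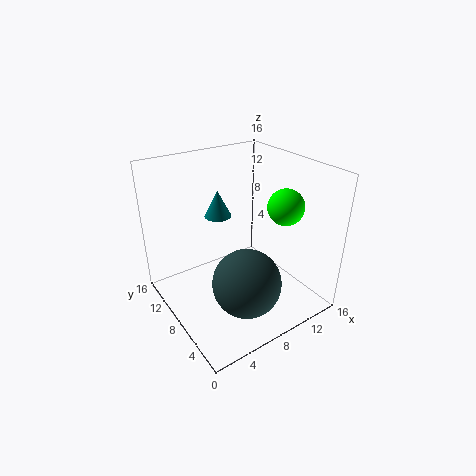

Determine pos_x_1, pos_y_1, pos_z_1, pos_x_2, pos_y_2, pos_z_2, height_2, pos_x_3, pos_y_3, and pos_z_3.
pos_x_1 = 6, pos_y_1 = 3.5, pos_z_1 = 5.5, pos_x_2 = 7, pos_y_2 = 10.5, pos_z_2 = 10, height_2 = 3, pos_x_3 = 12.5, pos_y_3 = 5.5, pos_z_3 = 11.5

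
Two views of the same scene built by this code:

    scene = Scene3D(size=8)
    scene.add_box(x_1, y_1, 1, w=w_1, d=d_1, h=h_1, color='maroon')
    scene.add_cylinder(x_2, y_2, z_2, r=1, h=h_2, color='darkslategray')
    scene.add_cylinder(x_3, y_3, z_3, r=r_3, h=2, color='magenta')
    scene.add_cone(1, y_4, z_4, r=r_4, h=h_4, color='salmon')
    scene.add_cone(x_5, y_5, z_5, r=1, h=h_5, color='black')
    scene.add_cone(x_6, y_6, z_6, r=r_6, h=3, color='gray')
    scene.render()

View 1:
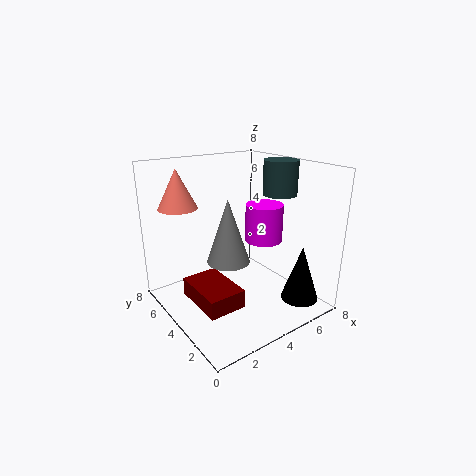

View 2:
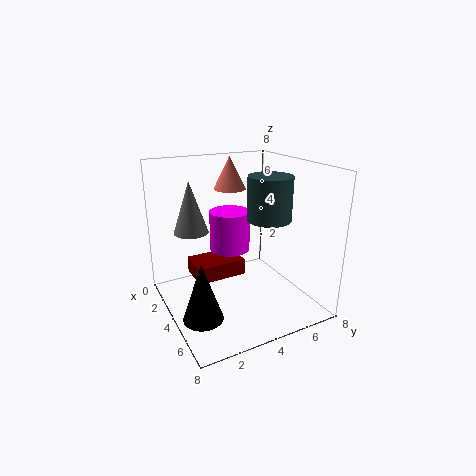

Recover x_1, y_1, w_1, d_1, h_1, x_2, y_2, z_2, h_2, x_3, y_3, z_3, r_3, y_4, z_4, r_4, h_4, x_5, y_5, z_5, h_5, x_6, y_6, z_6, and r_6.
x_1 = 1; y_1 = 2; w_1 = 2; d_1 = 3; h_1 = 1; x_2 = 7; y_2 = 4; z_2 = 6; h_2 = 2; x_3 = 5; y_3 = 3; z_3 = 4; r_3 = 1; y_4 = 5; z_4 = 6; r_4 = 1; h_4 = 2; x_5 = 6; y_5 = 1; z_5 = 1; h_5 = 3; x_6 = 2; y_6 = 2; z_6 = 4; r_6 = 1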